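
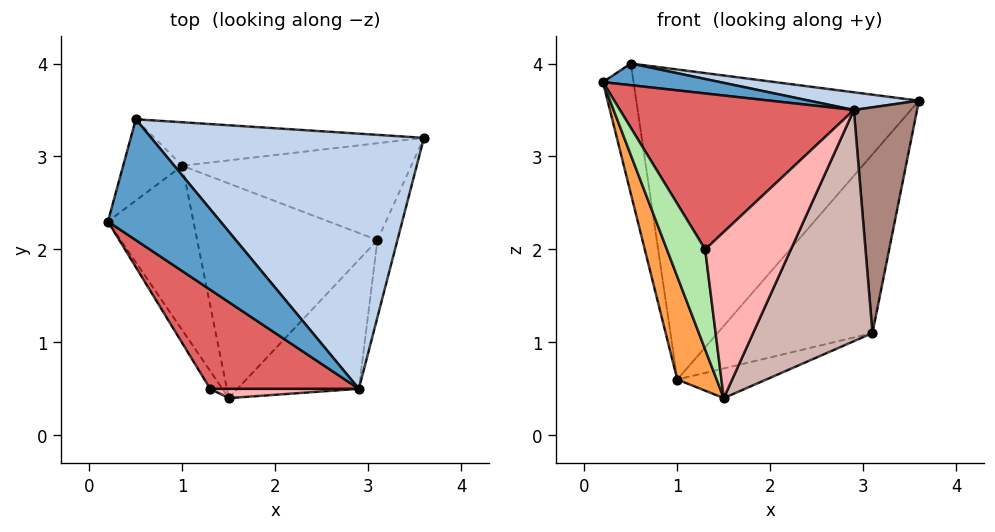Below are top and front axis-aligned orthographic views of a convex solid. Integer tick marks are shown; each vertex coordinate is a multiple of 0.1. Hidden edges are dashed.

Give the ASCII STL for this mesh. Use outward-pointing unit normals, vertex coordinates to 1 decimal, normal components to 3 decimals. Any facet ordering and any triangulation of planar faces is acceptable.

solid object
 facet normal -0.008 -0.177 0.984
  outer loop
   vertex 2.9 0.5 3.5
   vertex 0.5 3.4 4.0
   vertex 0.2 2.3 3.8
  endloop
 endfacet
 facet normal 0.123 -0.069 0.990
  outer loop
   vertex 2.9 0.5 3.5
   vertex 3.6 3.2 3.6
   vertex 0.5 3.4 4.0
  endloop
 endfacet
 facet normal -0.948 -0.168 -0.269
  outer loop
   vertex 1.0 2.9 0.6
   vertex 1.5 0.4 0.4
   vertex 0.2 2.3 3.8
  endloop
 endfacet
 facet normal -0.940 0.289 -0.181
  outer loop
   vertex 1.0 2.9 0.6
   vertex 0.2 2.3 3.8
   vertex 0.5 3.4 4.0
  endloop
 endfacet
 facet normal 0.046 0.989 -0.139
  outer loop
   vertex 1.0 2.9 0.6
   vertex 0.5 3.4 4.0
   vertex 3.6 3.2 3.6
  endloop
 endfacet
 facet normal -0.885 -0.459 -0.082
  outer loop
   vertex 1.3 0.5 2.0
   vertex 0.2 2.3 3.8
   vertex 1.5 0.4 0.4
  endloop
 endfacet
 facet normal -0.449 -0.754 0.479
  outer loop
   vertex 1.3 0.5 2.0
   vertex 2.9 0.5 3.5
   vertex 0.2 2.3 3.8
  endloop
 endfacet
 facet normal -0.052 -0.997 0.056
  outer loop
   vertex 1.3 0.5 2.0
   vertex 1.5 0.4 0.4
   vertex 2.9 0.5 3.5
  endloop
 endfacet
 facet normal 0.409 0.802 -0.435
  outer loop
   vertex 3.1 2.1 1.1
   vertex 1.0 2.9 0.6
   vertex 3.6 3.2 3.6
  endloop
 endfacet
 facet normal 0.277 0.132 -0.952
  outer loop
   vertex 3.1 2.1 1.1
   vertex 1.5 0.4 0.4
   vertex 1.0 2.9 0.6
  endloop
 endfacet
 facet normal 0.965 -0.247 -0.084
  outer loop
   vertex 3.1 2.1 1.1
   vertex 3.6 3.2 3.6
   vertex 2.9 0.5 3.5
  endloop
 endfacet
 facet normal 0.752 -0.576 -0.321
  outer loop
   vertex 3.1 2.1 1.1
   vertex 2.9 0.5 3.5
   vertex 1.5 0.4 0.4
  endloop
 endfacet
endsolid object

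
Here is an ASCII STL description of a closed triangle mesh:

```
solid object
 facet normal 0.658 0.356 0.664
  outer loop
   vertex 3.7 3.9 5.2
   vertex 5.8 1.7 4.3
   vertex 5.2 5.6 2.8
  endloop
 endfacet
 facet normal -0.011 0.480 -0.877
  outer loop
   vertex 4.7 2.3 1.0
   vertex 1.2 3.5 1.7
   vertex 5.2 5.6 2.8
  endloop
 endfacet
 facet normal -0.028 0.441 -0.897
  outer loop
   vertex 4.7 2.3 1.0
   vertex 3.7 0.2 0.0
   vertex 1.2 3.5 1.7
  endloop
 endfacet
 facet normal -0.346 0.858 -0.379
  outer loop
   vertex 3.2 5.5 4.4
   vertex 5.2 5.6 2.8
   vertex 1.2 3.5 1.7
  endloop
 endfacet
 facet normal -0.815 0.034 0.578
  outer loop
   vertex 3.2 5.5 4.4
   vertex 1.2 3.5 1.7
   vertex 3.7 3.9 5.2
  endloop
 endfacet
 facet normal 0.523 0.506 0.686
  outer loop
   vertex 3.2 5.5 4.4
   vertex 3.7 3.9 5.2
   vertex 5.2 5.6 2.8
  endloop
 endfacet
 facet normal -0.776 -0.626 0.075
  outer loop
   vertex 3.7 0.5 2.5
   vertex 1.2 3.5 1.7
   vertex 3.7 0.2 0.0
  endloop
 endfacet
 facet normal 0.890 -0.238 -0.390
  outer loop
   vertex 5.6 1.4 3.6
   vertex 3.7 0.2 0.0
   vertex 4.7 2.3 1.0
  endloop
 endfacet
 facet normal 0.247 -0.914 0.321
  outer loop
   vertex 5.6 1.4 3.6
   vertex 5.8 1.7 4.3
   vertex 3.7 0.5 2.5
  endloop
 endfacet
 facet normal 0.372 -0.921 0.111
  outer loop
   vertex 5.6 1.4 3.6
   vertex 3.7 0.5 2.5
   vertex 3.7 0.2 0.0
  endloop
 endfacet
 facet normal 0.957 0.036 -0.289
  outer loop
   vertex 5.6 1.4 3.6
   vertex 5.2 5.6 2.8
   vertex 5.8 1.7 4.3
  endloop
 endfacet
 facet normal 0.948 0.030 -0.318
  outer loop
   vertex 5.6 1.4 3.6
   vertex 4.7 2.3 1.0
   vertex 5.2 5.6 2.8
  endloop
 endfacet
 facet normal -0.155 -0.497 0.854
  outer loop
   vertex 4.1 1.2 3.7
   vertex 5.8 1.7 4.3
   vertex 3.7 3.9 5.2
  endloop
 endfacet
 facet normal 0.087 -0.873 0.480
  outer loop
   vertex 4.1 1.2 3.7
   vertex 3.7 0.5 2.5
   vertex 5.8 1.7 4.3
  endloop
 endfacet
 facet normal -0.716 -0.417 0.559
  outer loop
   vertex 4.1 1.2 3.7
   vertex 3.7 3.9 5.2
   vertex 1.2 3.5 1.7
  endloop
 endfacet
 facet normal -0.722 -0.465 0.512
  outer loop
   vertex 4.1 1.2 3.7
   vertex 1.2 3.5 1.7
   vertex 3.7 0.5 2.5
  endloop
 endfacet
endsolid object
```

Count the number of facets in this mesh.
16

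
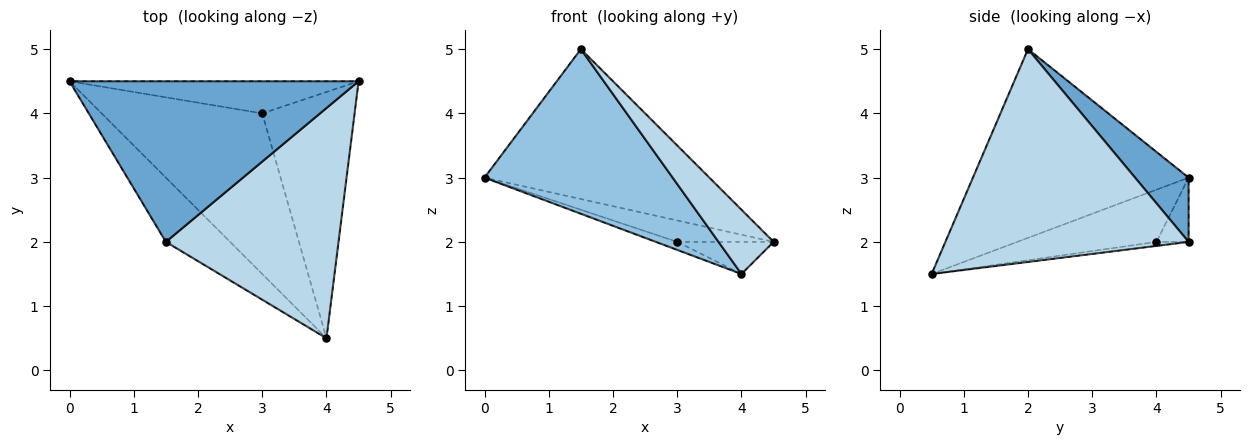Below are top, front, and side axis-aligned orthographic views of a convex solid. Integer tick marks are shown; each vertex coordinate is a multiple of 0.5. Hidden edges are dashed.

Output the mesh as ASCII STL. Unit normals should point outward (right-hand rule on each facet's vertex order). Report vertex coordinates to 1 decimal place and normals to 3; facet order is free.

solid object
 facet normal 0.160 0.673 0.722
  outer loop
   vertex 1.5 2.0 5.0
   vertex 4.5 4.5 2.0
   vertex 0.0 4.5 3.0
  endloop
 endfacet
 facet normal -0.730 -0.637 -0.248
  outer loop
   vertex 1.5 2.0 5.0
   vertex 0.0 4.5 3.0
   vertex 4.0 0.5 1.5
  endloop
 endfacet
 facet normal 0.765 -0.173 0.621
  outer loop
   vertex 1.5 2.0 5.0
   vertex 4.0 0.5 1.5
   vertex 4.5 4.5 2.0
  endloop
 endfacet
 facet normal -0.182 0.545 -0.818
  outer loop
   vertex 3.0 4.0 2.0
   vertex 0.0 4.5 3.0
   vertex 4.5 4.5 2.0
  endloop
 endfacet
 facet normal -0.309 0.047 -0.950
  outer loop
   vertex 3.0 4.0 2.0
   vertex 4.0 0.5 1.5
   vertex 0.0 4.5 3.0
  endloop
 endfacet
 facet normal -0.043 0.129 -0.991
  outer loop
   vertex 3.0 4.0 2.0
   vertex 4.5 4.5 2.0
   vertex 4.0 0.5 1.5
  endloop
 endfacet
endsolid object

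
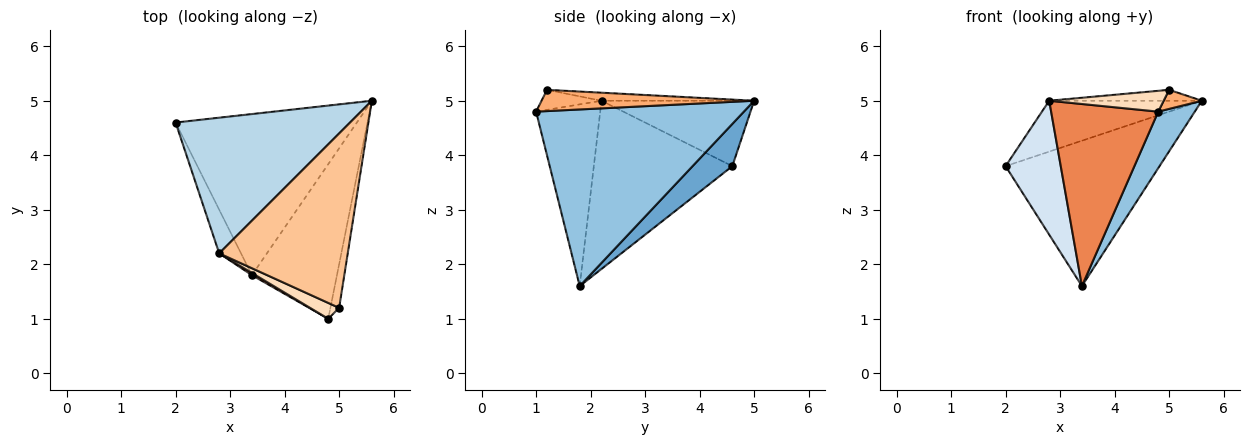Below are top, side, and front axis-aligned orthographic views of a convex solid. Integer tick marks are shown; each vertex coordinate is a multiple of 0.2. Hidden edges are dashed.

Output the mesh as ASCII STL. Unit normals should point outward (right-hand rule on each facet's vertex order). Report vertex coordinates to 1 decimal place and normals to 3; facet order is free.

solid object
 facet normal 0.171 0.660 -0.732
  outer loop
   vertex 3.4 1.8 1.6
   vertex 2.0 4.6 3.8
   vertex 5.6 5.0 5.0
  endloop
 endfacet
 facet normal 0.890 -0.157 -0.428
  outer loop
   vertex 3.4 1.8 1.6
   vertex 5.6 5.0 5.0
   vertex 4.8 1.0 4.8
  endloop
 endfacet
 facet normal -0.331 0.331 0.883
  outer loop
   vertex 2.8 2.2 5.0
   vertex 5.6 5.0 5.0
   vertex 2.0 4.6 3.8
  endloop
 endfacet
 facet normal -0.922 -0.367 -0.120
  outer loop
   vertex 2.8 2.2 5.0
   vertex 2.0 4.6 3.8
   vertex 3.4 1.8 1.6
  endloop
 endfacet
 facet normal -0.514 -0.858 0.010
  outer loop
   vertex 2.8 2.2 5.0
   vertex 3.4 1.8 1.6
   vertex 4.8 1.0 4.8
  endloop
 endfacet
 facet normal 0.913 -0.164 -0.374
  outer loop
   vertex 5.0 1.2 5.2
   vertex 4.8 1.0 4.8
   vertex 5.6 5.0 5.0
  endloop
 endfacet
 facet normal -0.062 0.062 0.996
  outer loop
   vertex 5.0 1.2 5.2
   vertex 5.6 5.0 5.0
   vertex 2.8 2.2 5.0
  endloop
 endfacet
 facet normal -0.385 -0.734 0.559
  outer loop
   vertex 5.0 1.2 5.2
   vertex 2.8 2.2 5.0
   vertex 4.8 1.0 4.8
  endloop
 endfacet
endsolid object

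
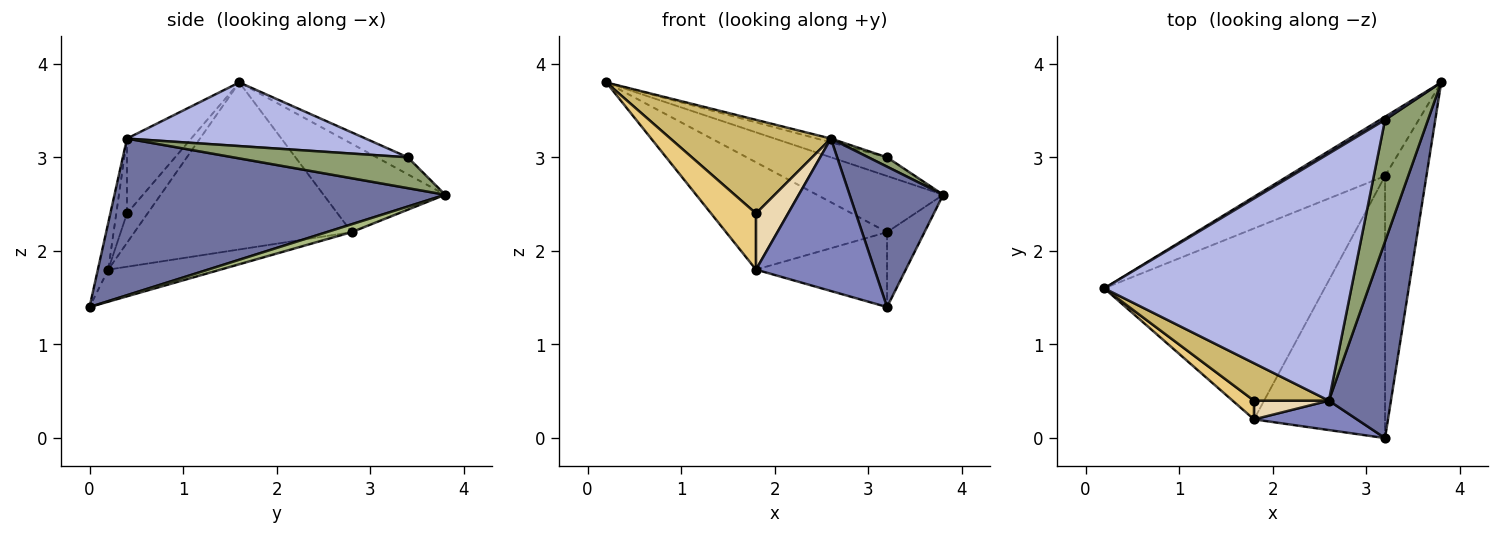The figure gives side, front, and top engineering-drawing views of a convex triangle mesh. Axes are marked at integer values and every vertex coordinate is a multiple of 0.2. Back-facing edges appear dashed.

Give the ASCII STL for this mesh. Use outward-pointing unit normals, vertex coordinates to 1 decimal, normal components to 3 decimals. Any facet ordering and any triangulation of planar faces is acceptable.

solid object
 facet normal 0.899 -0.254 0.356
  outer loop
   vertex 2.6 0.4 3.2
   vertex 3.2 0.0 1.4
   vertex 3.8 3.8 2.6
  endloop
 endfacet
 facet normal -0.086 -0.978 0.189
  outer loop
   vertex 1.8 0.2 1.8
   vertex 3.2 0.0 1.4
   vertex 2.6 0.4 3.2
  endloop
 endfacet
 facet normal -0.481 0.865 0.144
  outer loop
   vertex 3.2 3.4 3.0
   vertex 3.8 3.8 2.6
   vertex 0.2 1.6 3.8
  endloop
 endfacet
 facet normal 0.249 0.015 0.968
  outer loop
   vertex 3.2 3.4 3.0
   vertex 0.2 1.6 3.8
   vertex 2.6 0.4 3.2
  endloop
 endfacet
 facet normal 0.582 -0.062 0.811
  outer loop
   vertex 3.2 3.4 3.0
   vertex 2.6 0.4 3.2
   vertex 3.8 3.8 2.6
  endloop
 endfacet
 facet normal 0.180 0.270 -0.946
  outer loop
   vertex 3.2 2.8 2.2
   vertex 3.8 3.8 2.6
   vertex 3.2 0.0 1.4
  endloop
 endfacet
 facet normal -0.229 0.267 -0.936
  outer loop
   vertex 3.2 2.8 2.2
   vertex 3.2 0.0 1.4
   vertex 1.8 0.2 1.8
  endloop
 endfacet
 facet normal -0.552 0.573 -0.605
  outer loop
   vertex 3.2 2.8 2.2
   vertex 0.2 1.6 3.8
   vertex 3.8 3.8 2.6
  endloop
 endfacet
 facet normal -0.551 0.409 -0.727
  outer loop
   vertex 3.2 2.8 2.2
   vertex 1.8 0.2 1.8
   vertex 0.2 1.6 3.8
  endloop
 endfacet
 facet normal -0.348 -0.870 0.348
  outer loop
   vertex 1.8 0.4 2.4
   vertex 2.6 0.4 3.2
   vertex 0.2 1.6 3.8
  endloop
 endfacet
 facet normal -0.399 -0.870 0.290
  outer loop
   vertex 1.8 0.4 2.4
   vertex 0.2 1.6 3.8
   vertex 1.8 0.2 1.8
  endloop
 endfacet
 facet normal -0.302 -0.905 0.302
  outer loop
   vertex 1.8 0.4 2.4
   vertex 1.8 0.2 1.8
   vertex 2.6 0.4 3.2
  endloop
 endfacet
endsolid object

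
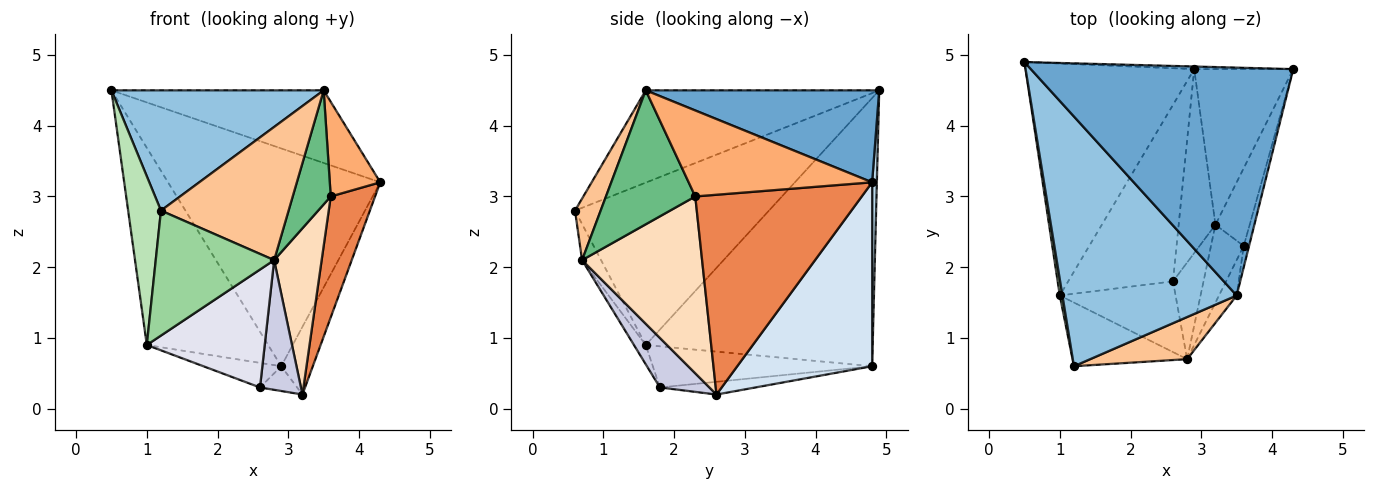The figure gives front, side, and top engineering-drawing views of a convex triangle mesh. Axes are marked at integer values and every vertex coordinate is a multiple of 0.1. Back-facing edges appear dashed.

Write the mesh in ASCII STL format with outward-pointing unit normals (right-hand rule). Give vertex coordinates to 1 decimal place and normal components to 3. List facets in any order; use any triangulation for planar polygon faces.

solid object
 facet normal 0.317 0.288 0.904
  outer loop
   vertex 3.5 1.6 4.5
   vertex 4.3 4.8 3.2
   vertex 0.5 4.9 4.5
  endloop
 endfacet
 facet normal -0.431 -0.392 0.813
  outer loop
   vertex 3.5 1.6 4.5
   vertex 0.5 4.9 4.5
   vertex 1.2 0.6 2.8
  endloop
 endfacet
 facet normal 0.022 1.000 -0.012
  outer loop
   vertex 2.9 4.8 0.6
   vertex 0.5 4.9 4.5
   vertex 4.3 4.8 3.2
  endloop
 endfacet
 facet normal 0.862 0.202 -0.464
  outer loop
   vertex 2.9 4.8 0.6
   vertex 4.3 4.8 3.2
   vertex 3.2 2.6 0.2
  endloop
 endfacet
 facet normal 0.953 -0.254 -0.163
  outer loop
   vertex 3.6 2.3 3.0
   vertex 3.2 2.6 0.2
   vertex 4.3 4.8 3.2
  endloop
 endfacet
 facet normal 0.962 -0.265 -0.059
  outer loop
   vertex 3.6 2.3 3.0
   vertex 4.3 4.8 3.2
   vertex 3.5 1.6 4.5
  endloop
 endfacet
 facet normal 0.188 -0.936 0.296
  outer loop
   vertex 2.8 0.7 2.1
   vertex 3.5 1.6 4.5
   vertex 1.2 0.6 2.8
  endloop
 endfacet
 facet normal 0.916 -0.363 -0.170
  outer loop
   vertex 2.8 0.7 2.1
   vertex 3.2 2.6 0.2
   vertex 3.6 2.3 3.0
  endloop
 endfacet
 facet normal 0.913 -0.389 -0.121
  outer loop
   vertex 2.8 0.7 2.1
   vertex 3.6 2.3 3.0
   vertex 3.5 1.6 4.5
  endloop
 endfacet
 facet normal -0.141 -0.882 -0.449
  outer loop
   vertex 1.0 1.6 0.9
   vertex 2.8 0.7 2.1
   vertex 1.2 0.6 2.8
  endloop
 endfacet
 facet normal -0.986 -0.167 0.016
  outer loop
   vertex 1.0 1.6 0.9
   vertex 1.2 0.6 2.8
   vertex 0.5 4.9 4.5
  endloop
 endfacet
 facet normal -0.771 0.412 -0.485
  outer loop
   vertex 1.0 1.6 0.9
   vertex 0.5 4.9 4.5
   vertex 2.9 4.8 0.6
  endloop
 endfacet
 facet normal -0.324 0.126 -0.937
  outer loop
   vertex 2.6 1.8 0.3
   vertex 2.9 4.8 0.6
   vertex 3.2 2.6 0.2
  endloop
 endfacet
 facet normal -0.362 0.129 -0.923
  outer loop
   vertex 2.6 1.8 0.3
   vertex 1.0 1.6 0.9
   vertex 2.9 4.8 0.6
  endloop
 endfacet
 facet normal 0.696 -0.576 -0.429
  outer loop
   vertex 2.6 1.8 0.3
   vertex 3.2 2.6 0.2
   vertex 2.8 0.7 2.1
  endloop
 endfacet
 facet normal -0.085 -0.854 -0.513
  outer loop
   vertex 2.6 1.8 0.3
   vertex 2.8 0.7 2.1
   vertex 1.0 1.6 0.9
  endloop
 endfacet
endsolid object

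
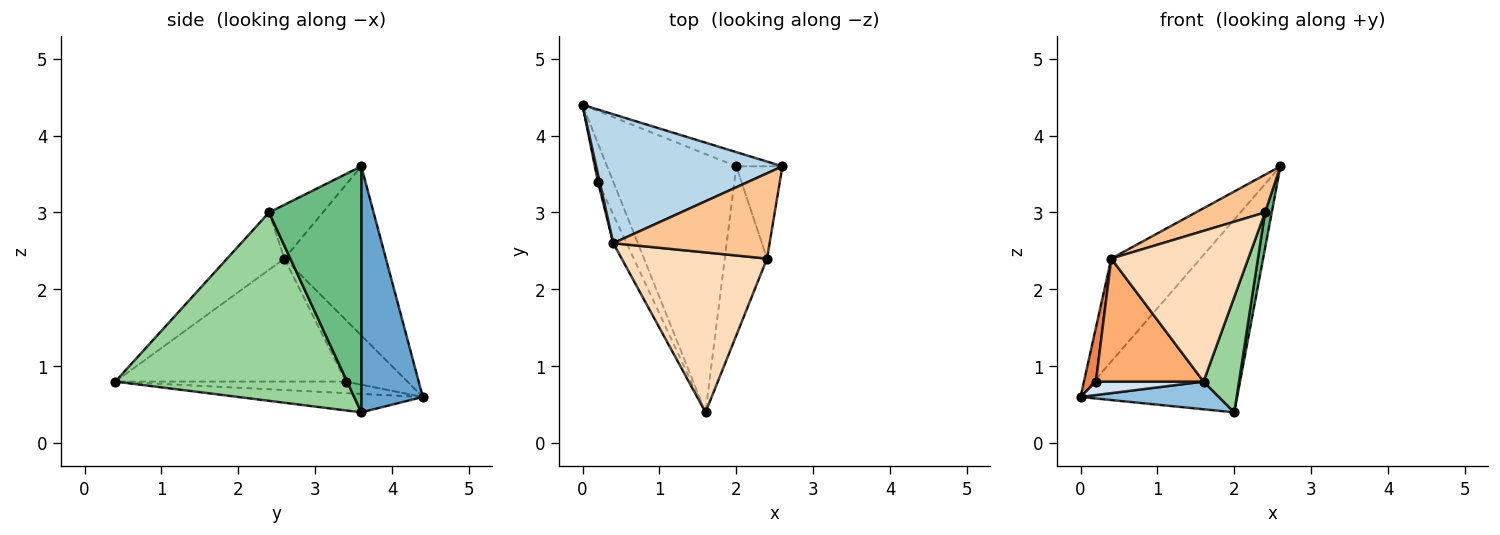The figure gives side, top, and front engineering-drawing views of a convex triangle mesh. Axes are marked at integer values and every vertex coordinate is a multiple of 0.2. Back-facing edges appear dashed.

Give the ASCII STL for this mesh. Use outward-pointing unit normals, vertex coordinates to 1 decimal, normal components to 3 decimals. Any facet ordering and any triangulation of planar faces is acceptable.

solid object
 facet normal 0.365 0.929 -0.068
  outer loop
   vertex 2.0 3.6 0.4
   vertex 0.0 4.4 0.6
   vertex 2.6 3.6 3.6
  endloop
 endfacet
 facet normal -0.141 -0.105 -0.984
  outer loop
   vertex 2.0 3.6 0.4
   vertex 1.6 0.4 0.8
   vertex 0.0 4.4 0.6
  endloop
 endfacet
 facet normal -0.579 0.509 0.637
  outer loop
   vertex 0.4 2.6 2.4
   vertex 2.6 3.6 3.6
   vertex 0.0 4.4 0.6
  endloop
 endfacet
 facet normal -0.578 -0.270 -0.770
  outer loop
   vertex 0.2 3.4 0.8
   vertex 0.0 4.4 0.6
   vertex 1.6 0.4 0.8
  endloop
 endfacet
 facet normal -0.981 -0.191 0.027
  outer loop
   vertex 0.2 3.4 0.8
   vertex 0.4 2.6 2.4
   vertex 0.0 4.4 0.6
  endloop
 endfacet
 facet normal -0.902 -0.421 -0.098
  outer loop
   vertex 0.2 3.4 0.8
   vertex 1.6 0.4 0.8
   vertex 0.4 2.6 2.4
  endloop
 endfacet
 facet normal -0.300 -0.386 0.872
  outer loop
   vertex 2.4 2.4 3.0
   vertex 2.6 3.6 3.6
   vertex 0.4 2.6 2.4
  endloop
 endfacet
 facet normal -0.276 -0.659 0.700
  outer loop
   vertex 2.4 2.4 3.0
   vertex 0.4 2.6 2.4
   vertex 1.6 0.4 0.8
  endloop
 endfacet
 facet normal 0.980 -0.071 -0.184
  outer loop
   vertex 2.4 2.4 3.0
   vertex 2.0 3.6 0.4
   vertex 2.6 3.6 3.6
  endloop
 endfacet
 facet normal 0.965 -0.148 -0.217
  outer loop
   vertex 2.4 2.4 3.0
   vertex 1.6 0.4 0.8
   vertex 2.0 3.6 0.4
  endloop
 endfacet
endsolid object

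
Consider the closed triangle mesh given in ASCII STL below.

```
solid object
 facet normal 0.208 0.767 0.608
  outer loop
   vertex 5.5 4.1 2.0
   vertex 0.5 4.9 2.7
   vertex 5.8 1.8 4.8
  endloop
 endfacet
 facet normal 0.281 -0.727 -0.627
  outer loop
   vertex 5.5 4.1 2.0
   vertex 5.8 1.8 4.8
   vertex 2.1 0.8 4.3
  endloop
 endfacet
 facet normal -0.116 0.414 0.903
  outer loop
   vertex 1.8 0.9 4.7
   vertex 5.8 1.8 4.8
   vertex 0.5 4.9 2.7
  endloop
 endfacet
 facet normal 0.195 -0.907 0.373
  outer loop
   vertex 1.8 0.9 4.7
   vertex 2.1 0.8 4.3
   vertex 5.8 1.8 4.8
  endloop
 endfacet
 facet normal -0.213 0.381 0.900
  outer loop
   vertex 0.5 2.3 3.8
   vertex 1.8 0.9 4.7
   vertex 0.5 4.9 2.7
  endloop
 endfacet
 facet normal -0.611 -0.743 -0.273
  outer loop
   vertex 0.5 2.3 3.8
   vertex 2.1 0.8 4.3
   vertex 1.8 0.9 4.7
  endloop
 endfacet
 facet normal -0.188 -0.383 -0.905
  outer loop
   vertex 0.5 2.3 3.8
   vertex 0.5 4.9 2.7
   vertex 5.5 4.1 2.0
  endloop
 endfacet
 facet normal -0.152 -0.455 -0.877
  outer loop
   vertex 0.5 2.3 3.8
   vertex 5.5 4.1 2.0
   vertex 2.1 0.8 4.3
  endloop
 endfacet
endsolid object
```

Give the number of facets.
8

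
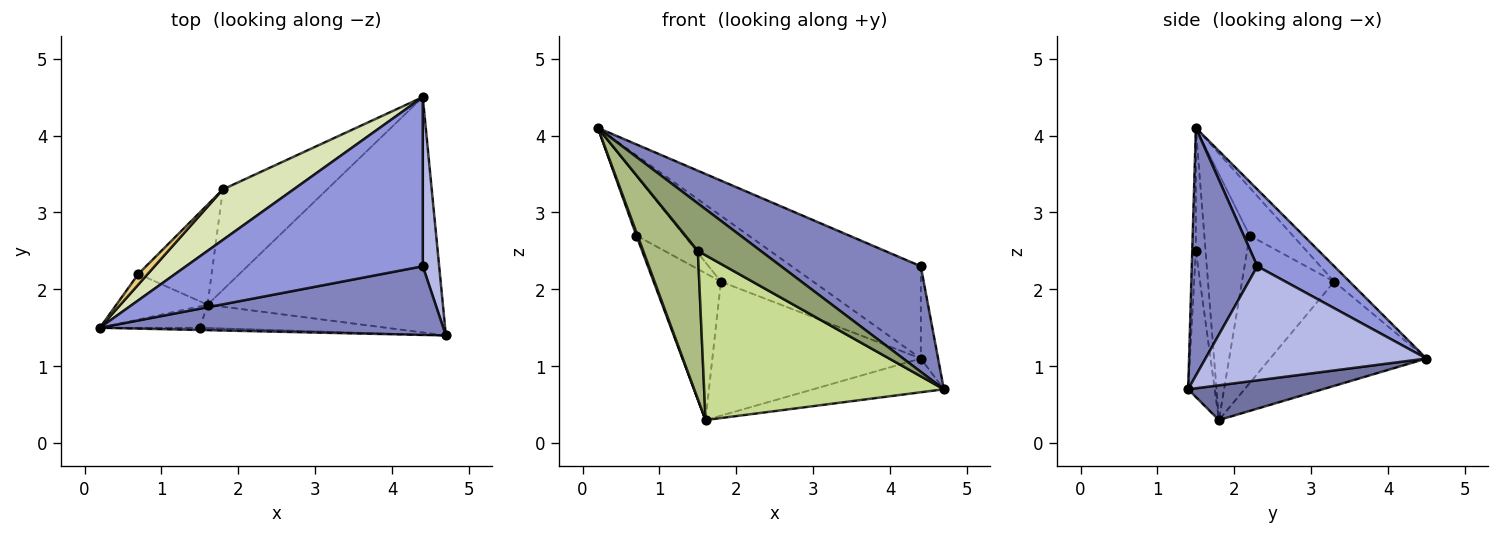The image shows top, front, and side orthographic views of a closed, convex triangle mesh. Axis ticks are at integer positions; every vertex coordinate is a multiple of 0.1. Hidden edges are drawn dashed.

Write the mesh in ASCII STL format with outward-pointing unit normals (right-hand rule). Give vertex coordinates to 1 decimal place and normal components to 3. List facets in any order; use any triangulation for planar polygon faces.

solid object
 facet normal 0.144 0.140 -0.979
  outer loop
   vertex 1.6 1.8 0.3
   vertex 4.4 4.5 1.1
   vertex 4.7 1.4 0.7
  endloop
 endfacet
 facet normal 0.366 -0.780 0.507
  outer loop
   vertex 4.4 2.3 2.3
   vertex 0.2 1.5 4.1
   vertex 4.7 1.4 0.7
  endloop
 endfacet
 facet normal 0.274 0.461 0.844
  outer loop
   vertex 4.4 2.3 2.3
   vertex 4.4 4.5 1.1
   vertex 0.2 1.5 4.1
  endloop
 endfacet
 facet normal 0.987 0.077 0.142
  outer loop
   vertex 4.4 2.3 2.3
   vertex 4.7 1.4 0.7
   vertex 4.4 4.5 1.1
  endloop
 endfacet
 facet normal -0.057 -0.997 -0.047
  outer loop
   vertex 1.5 1.5 2.5
   vertex 4.7 1.4 0.7
   vertex 0.2 1.5 4.1
  endloop
 endfacet
 facet normal -0.173 -0.975 -0.141
  outer loop
   vertex 1.5 1.5 2.5
   vertex 0.2 1.5 4.1
   vertex 1.6 1.8 0.3
  endloop
 endfacet
 facet normal -0.109 -0.984 -0.139
  outer loop
   vertex 1.5 1.5 2.5
   vertex 1.6 1.8 0.3
   vertex 4.7 1.4 0.7
  endloop
 endfacet
 facet normal -0.131 0.787 0.603
  outer loop
   vertex 1.8 3.3 2.1
   vertex 0.2 1.5 4.1
   vertex 4.4 4.5 1.1
  endloop
 endfacet
 facet normal -0.514 0.686 -0.514
  outer loop
   vertex 1.8 3.3 2.1
   vertex 4.4 4.5 1.1
   vertex 1.6 1.8 0.3
  endloop
 endfacet
 facet normal -0.937 -0.025 -0.347
  outer loop
   vertex 0.7 2.2 2.7
   vertex 1.6 1.8 0.3
   vertex 0.2 1.5 4.1
  endloop
 endfacet
 facet normal -0.665 0.736 0.131
  outer loop
   vertex 0.7 2.2 2.7
   vertex 0.2 1.5 4.1
   vertex 1.8 3.3 2.1
  endloop
 endfacet
 facet normal -0.750 0.547 -0.372
  outer loop
   vertex 0.7 2.2 2.7
   vertex 1.8 3.3 2.1
   vertex 1.6 1.8 0.3
  endloop
 endfacet
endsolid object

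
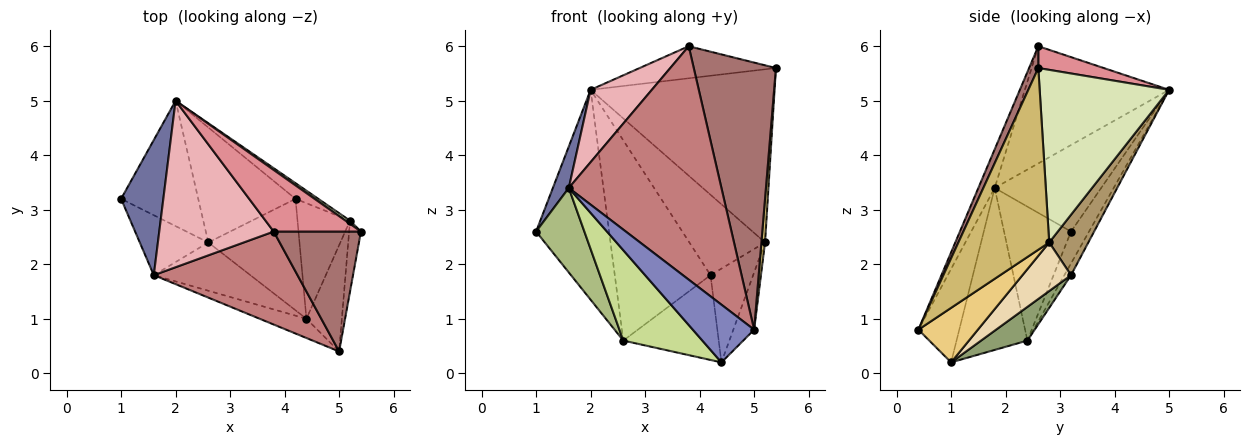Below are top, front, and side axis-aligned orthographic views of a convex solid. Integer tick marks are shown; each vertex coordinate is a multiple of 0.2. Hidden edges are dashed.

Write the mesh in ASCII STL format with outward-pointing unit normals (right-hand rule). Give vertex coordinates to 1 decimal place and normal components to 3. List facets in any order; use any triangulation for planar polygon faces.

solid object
 facet normal -0.891 -0.133 0.435
  outer loop
   vertex 1.6 1.8 3.4
   vertex 2.0 5.0 5.2
   vertex 1.0 3.2 2.6
  endloop
 endfacet
 facet normal -0.535 -0.802 -0.267
  outer loop
   vertex 4.4 1.0 0.2
   vertex 5.0 0.4 0.8
   vertex 1.6 1.8 3.4
  endloop
 endfacet
 facet normal -0.207 0.840 -0.502
  outer loop
   vertex 2.6 2.4 0.6
   vertex 1.0 3.2 2.6
   vertex 2.0 5.0 5.2
  endloop
 endfacet
 facet normal -0.060 0.866 -0.497
  outer loop
   vertex 2.6 2.4 0.6
   vertex 2.0 5.0 5.2
   vertex 4.2 3.2 1.8
  endloop
 endfacet
 facet normal 0.282 0.581 -0.763
  outer loop
   vertex 2.6 2.4 0.6
   vertex 4.2 3.2 1.8
   vertex 4.4 1.0 0.2
  endloop
 endfacet
 facet normal -0.749 -0.540 -0.383
  outer loop
   vertex 2.6 2.4 0.6
   vertex 1.6 1.8 3.4
   vertex 1.0 3.2 2.6
  endloop
 endfacet
 facet normal -0.620 -0.692 -0.370
  outer loop
   vertex 2.6 2.4 0.6
   vertex 4.4 1.0 0.2
   vertex 1.6 1.8 3.4
  endloop
 endfacet
 facet normal 0.575 0.818 0.015
  outer loop
   vertex 5.2 2.8 2.4
   vertex 2.0 5.0 5.2
   vertex 5.4 2.6 5.6
  endloop
 endfacet
 facet normal 0.452 0.875 -0.171
  outer loop
   vertex 5.2 2.8 2.4
   vertex 4.2 3.2 1.8
   vertex 2.0 5.0 5.2
  endloop
 endfacet
 facet normal 0.997 -0.040 -0.065
  outer loop
   vertex 5.2 2.8 2.4
   vertex 5.4 2.6 5.6
   vertex 5.0 0.4 0.8
  endloop
 endfacet
 facet normal 0.805 0.282 -0.523
  outer loop
   vertex 5.2 2.8 2.4
   vertex 5.0 0.4 0.8
   vertex 4.4 1.0 0.2
  endloop
 endfacet
 facet normal 0.583 0.512 -0.631
  outer loop
   vertex 5.2 2.8 2.4
   vertex 4.4 1.0 0.2
   vertex 4.2 3.2 1.8
  endloop
 endfacet
 facet normal 0.102 -0.908 0.407
  outer loop
   vertex 3.8 2.6 6.0
   vertex 5.0 0.4 0.8
   vertex 5.4 2.6 5.6
  endloop
 endfacet
 facet normal -0.099 -0.924 0.368
  outer loop
   vertex 3.8 2.6 6.0
   vertex 1.6 1.8 3.4
   vertex 5.0 0.4 0.8
  endloop
 endfacet
 facet normal 0.216 0.451 0.866
  outer loop
   vertex 3.8 2.6 6.0
   vertex 5.4 2.6 5.6
   vertex 2.0 5.0 5.2
  endloop
 endfacet
 facet normal -0.685 -0.291 0.669
  outer loop
   vertex 3.8 2.6 6.0
   vertex 2.0 5.0 5.2
   vertex 1.6 1.8 3.4
  endloop
 endfacet
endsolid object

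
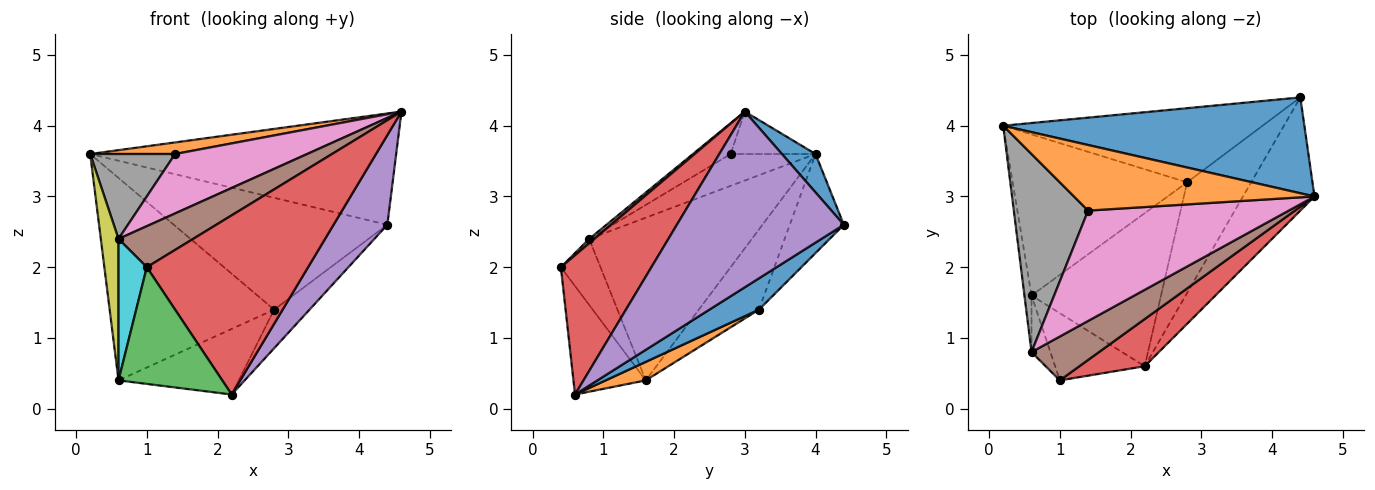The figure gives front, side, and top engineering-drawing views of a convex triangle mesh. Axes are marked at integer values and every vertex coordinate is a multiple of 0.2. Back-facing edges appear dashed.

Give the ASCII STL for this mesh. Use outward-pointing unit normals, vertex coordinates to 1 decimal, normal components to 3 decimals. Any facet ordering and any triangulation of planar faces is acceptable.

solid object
 facet normal 0.083 0.755 0.650
  outer loop
   vertex 4.4 4.4 2.6
   vertex 0.2 4.0 3.6
   vertex 4.6 3.0 4.2
  endloop
 endfacet
 facet normal -0.171 -0.171 0.970
  outer loop
   vertex 1.4 2.8 3.6
   vertex 4.6 3.0 4.2
   vertex 0.2 4.0 3.6
  endloop
 endfacet
 facet normal -0.517 -0.742 -0.427
  outer loop
   vertex 2.2 0.6 0.2
   vertex 1.0 0.4 2.0
   vertex 0.6 1.6 0.4
  endloop
 endfacet
 facet normal 0.477 -0.850 0.224
  outer loop
   vertex 2.2 0.6 0.2
   vertex 4.6 3.0 4.2
   vertex 1.0 0.4 2.0
  endloop
 endfacet
 facet normal 0.888 -0.286 -0.361
  outer loop
   vertex 2.2 0.6 0.2
   vertex 4.4 4.4 2.6
   vertex 4.6 3.0 4.2
  endloop
 endfacet
 facet normal 0.047 -0.682 0.729
  outer loop
   vertex 0.6 0.8 2.4
   vertex 1.0 0.4 2.0
   vertex 4.6 3.0 4.2
  endloop
 endfacet
 facet normal -0.134 -0.470 0.873
  outer loop
   vertex 0.6 0.8 2.4
   vertex 4.6 3.0 4.2
   vertex 1.4 2.8 3.6
  endloop
 endfacet
 facet normal -0.367 -0.367 0.855
  outer loop
   vertex 0.6 0.8 2.4
   vertex 1.4 2.8 3.6
   vertex 0.2 4.0 3.6
  endloop
 endfacet
 facet normal -0.993 -0.108 -0.043
  outer loop
   vertex 0.6 0.8 2.4
   vertex 0.2 4.0 3.6
   vertex 0.6 1.6 0.4
  endloop
 endfacet
 facet normal -0.793 -0.566 -0.226
  outer loop
   vertex 0.6 0.8 2.4
   vertex 0.6 1.6 0.4
   vertex 1.0 0.4 2.0
  endloop
 endfacet
 facet normal 0.419 0.299 -0.857
  outer loop
   vertex 2.8 3.2 1.4
   vertex 4.4 4.4 2.6
   vertex 2.2 0.6 0.2
  endloop
 endfacet
 facet normal 0.130 0.391 -0.911
  outer loop
   vertex 2.8 3.2 1.4
   vertex 2.2 0.6 0.2
   vertex 0.6 1.6 0.4
  endloop
 endfacet
 facet normal -0.206 0.816 -0.540
  outer loop
   vertex 2.8 3.2 1.4
   vertex 0.2 4.0 3.6
   vertex 4.4 4.4 2.6
  endloop
 endfacet
 facet normal -0.275 0.752 -0.599
  outer loop
   vertex 2.8 3.2 1.4
   vertex 0.6 1.6 0.4
   vertex 0.2 4.0 3.6
  endloop
 endfacet
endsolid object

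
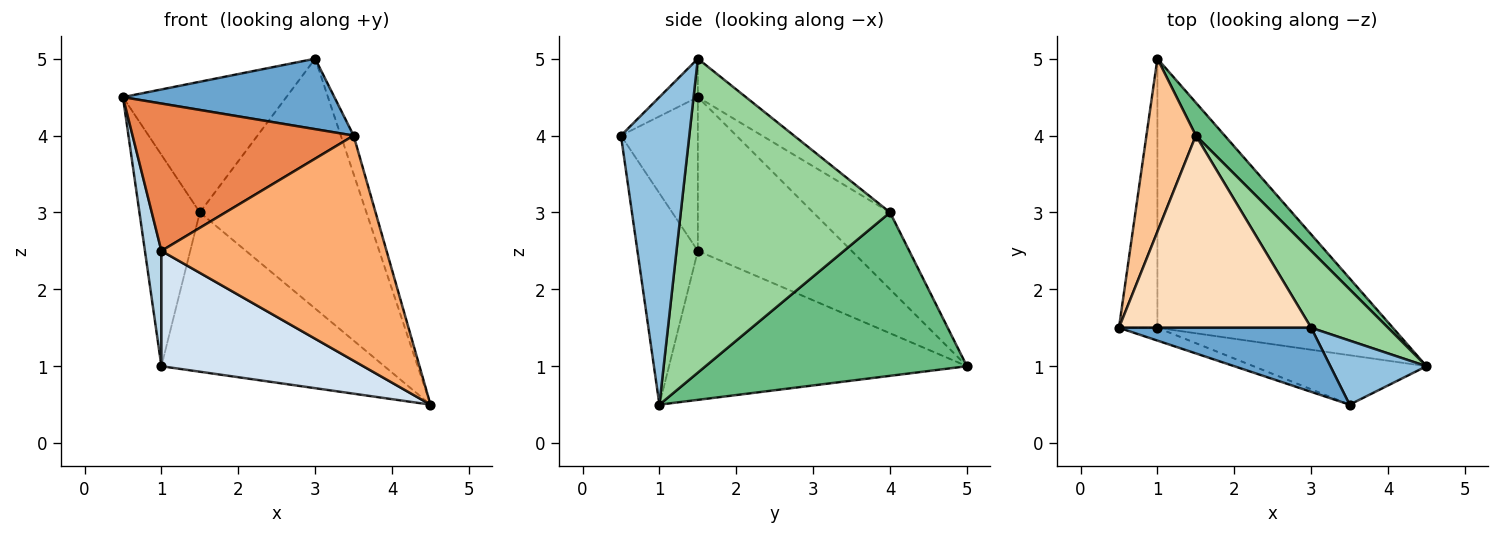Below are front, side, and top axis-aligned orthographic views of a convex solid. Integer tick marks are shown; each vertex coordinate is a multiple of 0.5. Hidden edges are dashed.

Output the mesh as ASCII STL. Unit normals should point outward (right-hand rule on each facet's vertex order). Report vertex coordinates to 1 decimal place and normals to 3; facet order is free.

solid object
 facet normal -0.133 -0.733 0.667
  outer loop
   vertex 3.5 0.5 4.0
   vertex 3.0 1.5 5.0
   vertex 0.5 1.5 4.5
  endloop
 endfacet
 facet normal 0.940 0.176 0.294
  outer loop
   vertex 3.5 0.5 4.0
   vertex 4.5 1.0 0.5
   vertex 3.0 1.5 5.0
  endloop
 endfacet
 facet normal -0.965 -0.103 -0.241
  outer loop
   vertex 1.0 1.5 2.5
   vertex 0.5 1.5 4.5
   vertex 1.0 5.0 1.0
  endloop
 endfacet
 facet normal -0.503 -0.341 -0.795
  outer loop
   vertex 1.0 1.5 2.5
   vertex 1.0 5.0 1.0
   vertex 4.5 1.0 0.5
  endloop
 endfacet
 facet normal -0.327 -0.941 -0.082
  outer loop
   vertex 1.0 1.5 2.5
   vertex 3.5 0.5 4.0
   vertex 0.5 1.5 4.5
  endloop
 endfacet
 facet normal -0.253 -0.945 -0.207
  outer loop
   vertex 1.0 1.5 2.5
   vertex 4.5 1.0 0.5
   vertex 3.5 0.5 4.0
  endloop
 endfacet
 facet normal -0.702 0.551 0.451
  outer loop
   vertex 1.5 4.0 3.0
   vertex 1.0 5.0 1.0
   vertex 0.5 1.5 4.5
  endloop
 endfacet
 facet normal -0.163 0.555 0.816
  outer loop
   vertex 1.5 4.0 3.0
   vertex 0.5 1.5 4.5
   vertex 3.0 1.5 5.0
  endloop
 endfacet
 facet normal 0.754 0.643 0.133
  outer loop
   vertex 1.5 4.0 3.0
   vertex 4.5 1.0 0.5
   vertex 1.0 5.0 1.0
  endloop
 endfacet
 facet normal 0.768 0.612 0.188
  outer loop
   vertex 1.5 4.0 3.0
   vertex 3.0 1.5 5.0
   vertex 4.5 1.0 0.5
  endloop
 endfacet
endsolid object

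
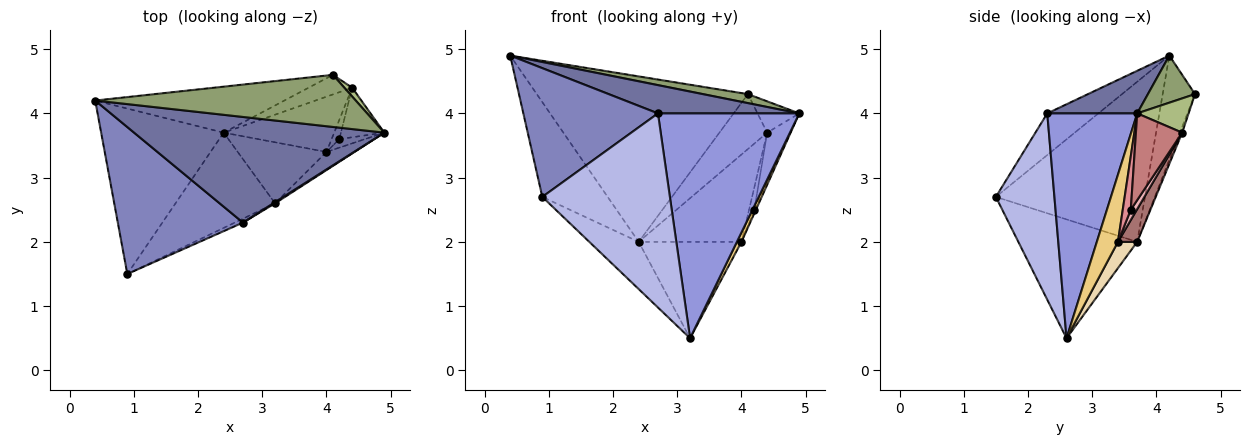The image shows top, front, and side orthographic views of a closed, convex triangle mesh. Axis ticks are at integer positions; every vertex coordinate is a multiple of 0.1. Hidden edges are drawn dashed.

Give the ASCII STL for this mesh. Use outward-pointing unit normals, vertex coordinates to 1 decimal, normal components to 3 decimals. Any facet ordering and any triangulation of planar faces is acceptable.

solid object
 facet normal 0.162 -0.255 0.953
  outer loop
   vertex 2.7 2.3 4.0
   vertex 4.9 3.7 4.0
   vertex 0.4 4.2 4.9
  endloop
 endfacet
 facet normal -0.243 -0.639 0.730
  outer loop
   vertex 2.7 2.3 4.0
   vertex 0.4 4.2 4.9
   vertex 0.9 1.5 2.7
  endloop
 endfacet
 facet normal 0.537 -0.844 0.004
  outer loop
   vertex 2.7 2.3 4.0
   vertex 3.2 2.6 0.5
   vertex 4.9 3.7 4.0
  endloop
 endfacet
 facet normal 0.417 -0.909 -0.018
  outer loop
   vertex 2.7 2.3 4.0
   vertex 0.9 1.5 2.7
   vertex 3.2 2.6 0.5
  endloop
 endfacet
 facet normal 0.175 -0.167 0.970
  outer loop
   vertex 4.1 4.6 4.3
   vertex 0.4 4.2 4.9
   vertex 4.9 3.7 4.0
  endloop
 endfacet
 facet normal 0.764 0.621 0.175
  outer loop
   vertex 4.1 4.6 4.3
   vertex 4.9 3.7 4.0
   vertex 4.4 4.4 3.7
  endloop
 endfacet
 facet normal -0.750 0.329 -0.574
  outer loop
   vertex 2.4 3.7 2.0
   vertex 0.9 1.5 2.7
   vertex 0.4 4.2 4.9
  endloop
 endfacet
 facet normal -0.730 0.303 -0.612
  outer loop
   vertex 2.4 3.7 2.0
   vertex 3.2 2.6 0.5
   vertex 0.9 1.5 2.7
  endloop
 endfacet
 facet normal -0.146 0.953 -0.265
  outer loop
   vertex 2.4 3.7 2.0
   vertex 0.4 4.2 4.9
   vertex 4.1 4.6 4.3
  endloop
 endfacet
 facet normal -0.044 0.941 -0.336
  outer loop
   vertex 2.4 3.7 2.0
   vertex 4.1 4.6 4.3
   vertex 4.4 4.4 3.7
  endloop
 endfacet
 facet normal 0.905 -0.197 -0.378
  outer loop
   vertex 4.0 3.4 2.0
   vertex 4.9 3.7 4.0
   vertex 3.2 2.6 0.5
  endloop
 endfacet
 facet normal 0.156 0.834 -0.528
  outer loop
   vertex 4.0 3.4 2.0
   vertex 3.2 2.6 0.5
   vertex 2.4 3.7 2.0
  endloop
 endfacet
 facet normal 0.157 0.835 -0.528
  outer loop
   vertex 4.0 3.4 2.0
   vertex 2.4 3.7 2.0
   vertex 4.4 4.4 3.7
  endloop
 endfacet
 facet normal 0.816 0.408 -0.408
  outer loop
   vertex 4.2 3.6 2.5
   vertex 4.4 4.4 3.7
   vertex 4.9 3.7 4.0
  endloop
 endfacet
 facet normal 0.887 0.177 -0.426
  outer loop
   vertex 4.2 3.6 2.5
   vertex 4.9 3.7 4.0
   vertex 4.0 3.4 2.0
  endloop
 endfacet
 facet normal 0.655 0.573 -0.492
  outer loop
   vertex 4.2 3.6 2.5
   vertex 4.0 3.4 2.0
   vertex 4.4 4.4 3.7
  endloop
 endfacet
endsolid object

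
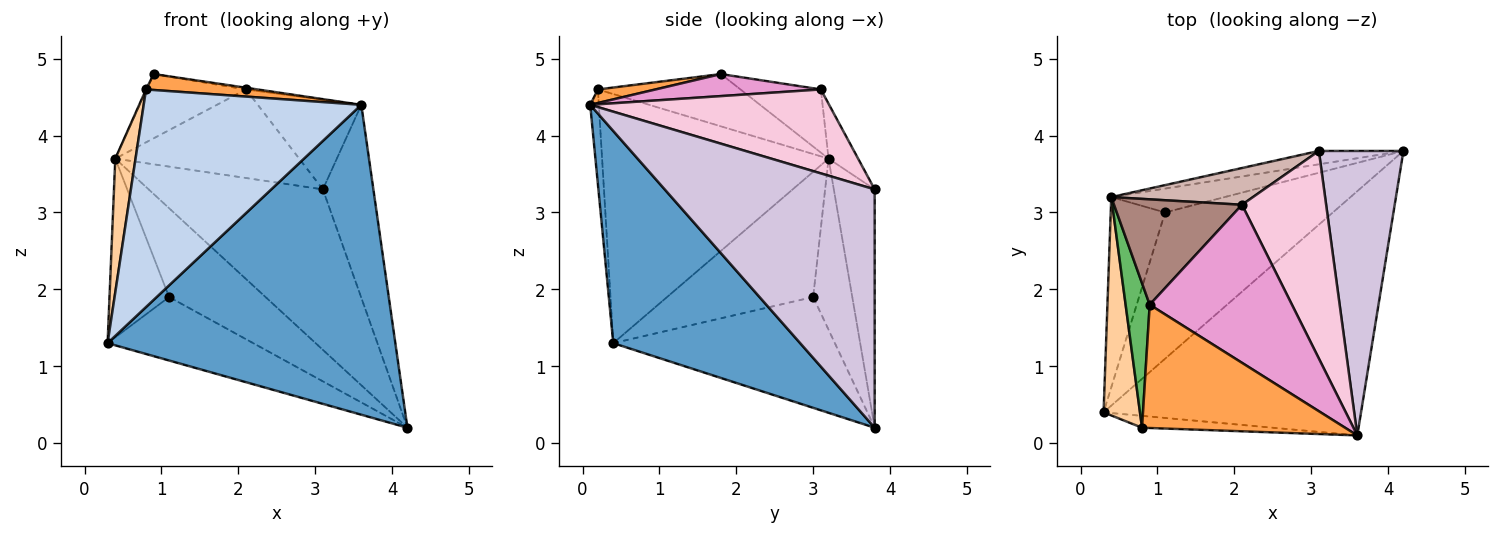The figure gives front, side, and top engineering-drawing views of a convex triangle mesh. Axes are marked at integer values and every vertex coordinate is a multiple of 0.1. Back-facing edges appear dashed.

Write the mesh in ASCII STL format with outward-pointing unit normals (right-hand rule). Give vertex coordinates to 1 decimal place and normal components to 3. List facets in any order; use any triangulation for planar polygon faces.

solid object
 facet normal 0.454 -0.700 -0.551
  outer loop
   vertex 3.6 0.1 4.4
   vertex 0.3 0.4 1.3
   vertex 4.2 3.8 0.2
  endloop
 endfacet
 facet normal -0.040 -0.998 -0.054
  outer loop
   vertex 0.8 0.2 4.6
   vertex 0.3 0.4 1.3
   vertex 3.6 0.1 4.4
  endloop
 endfacet
 facet normal 0.066 -0.128 0.990
  outer loop
   vertex 0.8 0.2 4.6
   vertex 3.6 0.1 4.4
   vertex 0.9 1.8 4.8
  endloop
 endfacet
 facet normal -0.986 -0.088 0.144
  outer loop
   vertex 0.8 0.2 4.6
   vertex 0.4 3.2 3.7
   vertex 0.3 0.4 1.3
  endloop
 endfacet
 facet normal -0.908 0.004 0.418
  outer loop
   vertex 0.8 0.2 4.6
   vertex 0.9 1.8 4.8
   vertex 0.4 3.2 3.7
  endloop
 endfacet
 facet normal -0.518 0.340 -0.785
  outer loop
   vertex 1.1 3.0 1.9
   vertex 4.2 3.8 0.2
   vertex 0.3 0.4 1.3
  endloop
 endfacet
 facet normal -0.859 0.350 -0.373
  outer loop
   vertex 1.1 3.0 1.9
   vertex 0.3 0.4 1.3
   vertex 0.4 3.2 3.7
  endloop
 endfacet
 facet normal -0.365 0.899 -0.242
  outer loop
   vertex 1.1 3.0 1.9
   vertex 0.4 3.2 3.7
   vertex 4.2 3.8 0.2
  endloop
 endfacet
 facet normal -0.228 0.970 -0.081
  outer loop
   vertex 3.1 3.8 3.3
   vertex 4.2 3.8 0.2
   vertex 0.4 3.2 3.7
  endloop
 endfacet
 facet normal 0.919 0.221 0.326
  outer loop
   vertex 3.1 3.8 3.3
   vertex 3.6 0.1 4.4
   vertex 4.2 3.8 0.2
  endloop
 endfacet
 facet normal -0.388 0.480 0.787
  outer loop
   vertex 2.1 3.1 4.6
   vertex 0.4 3.2 3.7
   vertex 0.9 1.8 4.8
  endloop
 endfacet
 facet normal -0.147 0.914 0.379
  outer loop
   vertex 2.1 3.1 4.6
   vertex 3.1 3.8 3.3
   vertex 0.4 3.2 3.7
  endloop
 endfacet
 facet normal 0.153 0.011 0.988
  outer loop
   vertex 2.1 3.1 4.6
   vertex 0.9 1.8 4.8
   vertex 3.6 0.1 4.4
  endloop
 endfacet
 facet normal 0.675 0.293 0.677
  outer loop
   vertex 2.1 3.1 4.6
   vertex 3.6 0.1 4.4
   vertex 3.1 3.8 3.3
  endloop
 endfacet
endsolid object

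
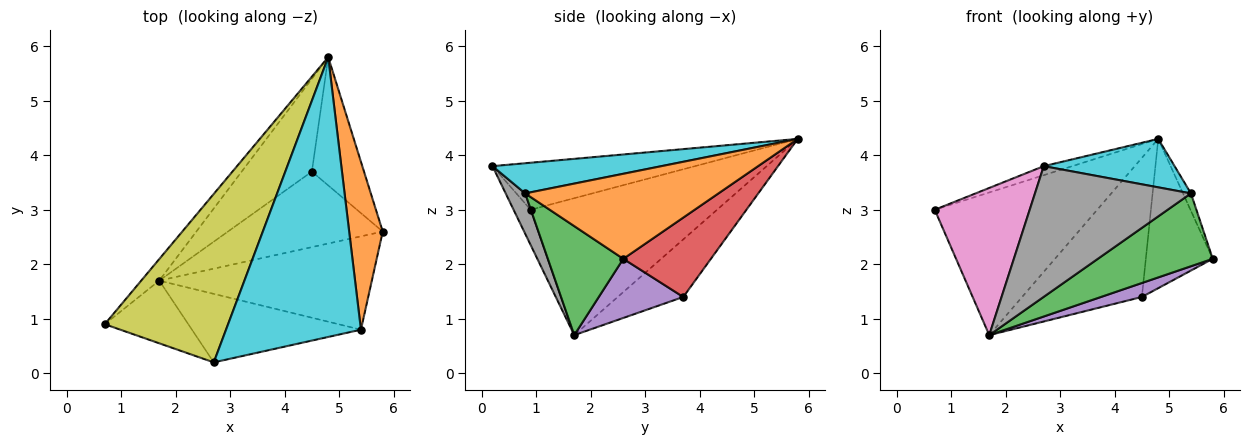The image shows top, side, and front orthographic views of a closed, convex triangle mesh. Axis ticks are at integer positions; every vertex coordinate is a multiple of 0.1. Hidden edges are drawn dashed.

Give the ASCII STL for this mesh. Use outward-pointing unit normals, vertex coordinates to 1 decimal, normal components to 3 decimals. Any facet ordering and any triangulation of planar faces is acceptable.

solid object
 facet normal -0.750 0.654 -0.099
  outer loop
   vertex 1.7 1.7 0.7
   vertex 0.7 0.9 3.0
   vertex 4.8 5.8 4.3
  endloop
 endfacet
 facet normal 0.929 0.038 0.367
  outer loop
   vertex 5.4 0.8 3.3
   vertex 5.8 2.6 2.1
   vertex 4.8 5.8 4.3
  endloop
 endfacet
 facet normal 0.375 -0.570 -0.731
  outer loop
   vertex 5.4 0.8 3.3
   vertex 1.7 1.7 0.7
   vertex 5.8 2.6 2.1
  endloop
 endfacet
 facet normal 0.705 0.538 -0.463
  outer loop
   vertex 4.5 3.7 1.4
   vertex 4.8 5.8 4.3
   vertex 5.8 2.6 2.1
  endloop
 endfacet
 facet normal 0.352 -0.170 -0.921
  outer loop
   vertex 4.5 3.7 1.4
   vertex 5.8 2.6 2.1
   vertex 1.7 1.7 0.7
  endloop
 endfacet
 facet normal -0.414 0.757 -0.505
  outer loop
   vertex 4.5 3.7 1.4
   vertex 1.7 1.7 0.7
   vertex 4.8 5.8 4.3
  endloop
 endfacet
 facet normal -0.163 -0.908 -0.387
  outer loop
   vertex 2.7 0.2 3.8
   vertex 0.7 0.9 3.0
   vertex 1.7 1.7 0.7
  endloop
 endfacet
 facet normal 0.110 -0.880 -0.461
  outer loop
   vertex 2.7 0.2 3.8
   vertex 1.7 1.7 0.7
   vertex 5.4 0.8 3.3
  endloop
 endfacet
 facet normal -0.356 0.050 0.933
  outer loop
   vertex 2.7 0.2 3.8
   vertex 4.8 5.8 4.3
   vertex 0.7 0.9 3.0
  endloop
 endfacet
 facet normal 0.215 -0.167 0.962
  outer loop
   vertex 2.7 0.2 3.8
   vertex 5.4 0.8 3.3
   vertex 4.8 5.8 4.3
  endloop
 endfacet
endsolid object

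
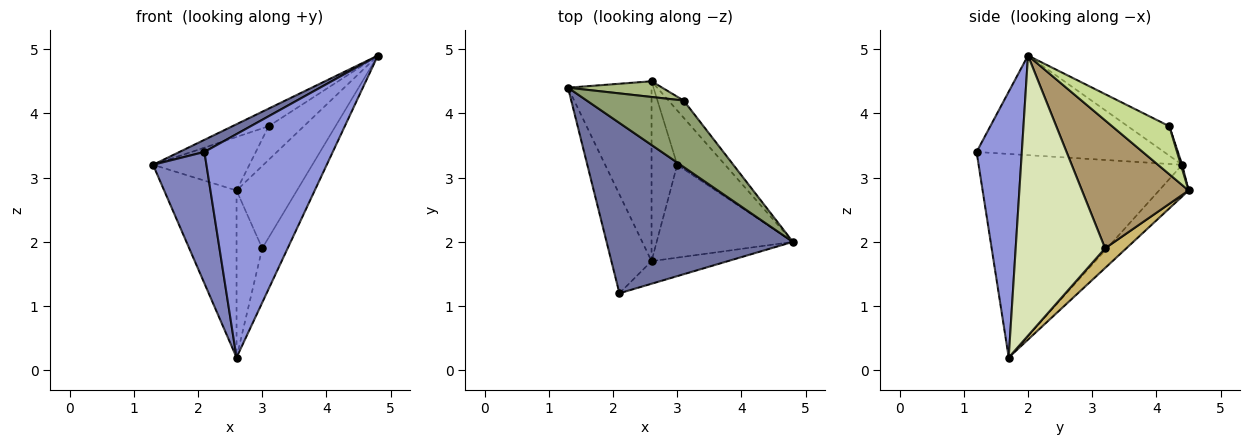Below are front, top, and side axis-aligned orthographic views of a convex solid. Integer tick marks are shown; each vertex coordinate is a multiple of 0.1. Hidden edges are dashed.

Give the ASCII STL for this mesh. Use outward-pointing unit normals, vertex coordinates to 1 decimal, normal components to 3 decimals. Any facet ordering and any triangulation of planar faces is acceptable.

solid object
 facet normal -0.470 -0.063 0.880
  outer loop
   vertex 2.1 1.2 3.4
   vertex 4.8 2.0 4.9
   vertex 1.3 4.4 3.2
  endloop
 endfacet
 facet normal -0.950 -0.249 -0.187
  outer loop
   vertex 2.6 1.7 0.2
   vertex 2.1 1.2 3.4
   vertex 1.3 4.4 3.2
  endloop
 endfacet
 facet normal 0.331 -0.939 -0.095
  outer loop
   vertex 2.6 1.7 0.2
   vertex 4.8 2.0 4.9
   vertex 2.1 1.2 3.4
  endloop
 endfacet
 facet normal -0.268 0.656 -0.706
  outer loop
   vertex 2.6 4.5 2.8
   vertex 2.6 1.7 0.2
   vertex 1.3 4.4 3.2
  endloop
 endfacet
 facet normal -0.282 0.246 0.927
  outer loop
   vertex 3.1 4.2 3.8
   vertex 1.3 4.4 3.2
   vertex 4.8 2.0 4.9
  endloop
 endfacet
 facet normal 0.013 0.959 0.281
  outer loop
   vertex 3.1 4.2 3.8
   vertex 2.6 4.5 2.8
   vertex 1.3 4.4 3.2
  endloop
 endfacet
 facet normal 0.823 0.506 -0.260
  outer loop
   vertex 3.1 4.2 3.8
   vertex 4.8 2.0 4.9
   vertex 2.6 4.5 2.8
  endloop
 endfacet
 facet normal 0.871 0.248 -0.424
  outer loop
   vertex 3.0 3.2 1.9
   vertex 4.8 2.0 4.9
   vertex 2.6 1.7 0.2
  endloop
 endfacet
 facet normal 0.828 0.469 -0.309
  outer loop
   vertex 3.0 3.2 1.9
   vertex 2.6 4.5 2.8
   vertex 4.8 2.0 4.9
  endloop
 endfacet
 facet normal 0.490 0.593 -0.639
  outer loop
   vertex 3.0 3.2 1.9
   vertex 2.6 1.7 0.2
   vertex 2.6 4.5 2.8
  endloop
 endfacet
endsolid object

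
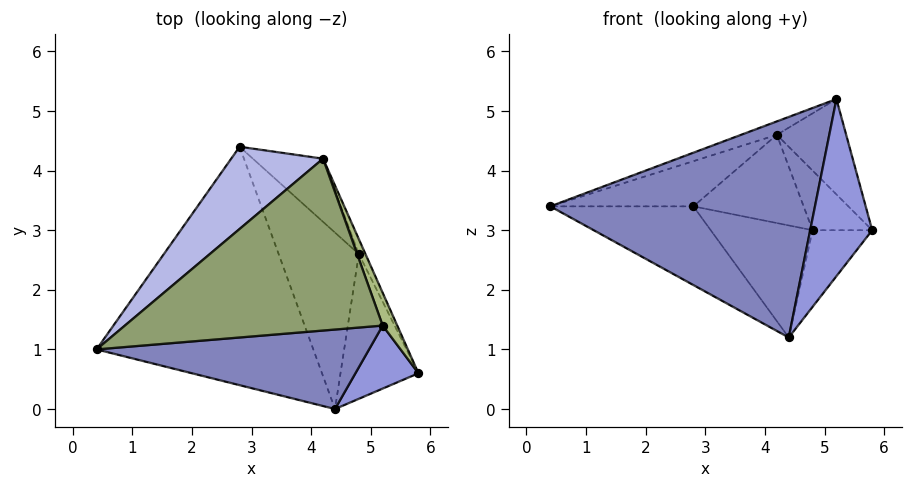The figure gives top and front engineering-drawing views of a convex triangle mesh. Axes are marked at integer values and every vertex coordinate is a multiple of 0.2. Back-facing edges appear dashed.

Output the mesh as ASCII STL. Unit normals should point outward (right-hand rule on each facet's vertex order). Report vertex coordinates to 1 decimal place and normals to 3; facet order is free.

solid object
 facet normal -0.406 0.286 -0.868
  outer loop
   vertex 4.4 0.0 1.2
   vertex 0.4 1.0 3.4
   vertex 2.8 4.4 3.4
  endloop
 endfacet
 facet normal -0.049 -0.940 0.339
  outer loop
   vertex 4.4 0.0 1.2
   vertex 5.2 1.4 5.2
   vertex 0.4 1.0 3.4
  endloop
 endfacet
 facet normal -0.027 -0.942 0.335
  outer loop
   vertex 4.4 0.0 1.2
   vertex 5.8 0.6 3.0
   vertex 5.2 1.4 5.2
  endloop
 endfacet
 facet normal -0.564 0.398 0.724
  outer loop
   vertex 4.2 4.2 4.6
   vertex 2.8 4.4 3.4
   vertex 0.4 1.0 3.4
  endloop
 endfacet
 facet normal -0.356 0.073 0.932
  outer loop
   vertex 4.2 4.2 4.6
   vertex 0.4 1.0 3.4
   vertex 5.2 1.4 5.2
  endloop
 endfacet
 facet normal 0.926 0.357 0.123
  outer loop
   vertex 4.2 4.2 4.6
   vertex 5.2 1.4 5.2
   vertex 5.8 0.6 3.0
  endloop
 endfacet
 facet normal 0.683 0.342 -0.645
  outer loop
   vertex 4.8 2.6 3.0
   vertex 5.8 0.6 3.0
   vertex 4.4 0.0 1.2
  endloop
 endfacet
 facet normal 0.299 0.512 -0.805
  outer loop
   vertex 4.8 2.6 3.0
   vertex 4.4 0.0 1.2
   vertex 2.8 4.4 3.4
  endloop
 endfacet
 facet normal 0.889 0.444 -0.111
  outer loop
   vertex 4.8 2.6 3.0
   vertex 4.2 4.2 4.6
   vertex 5.8 0.6 3.0
  endloop
 endfacet
 facet normal 0.524 0.692 -0.496
  outer loop
   vertex 4.8 2.6 3.0
   vertex 2.8 4.4 3.4
   vertex 4.2 4.2 4.6
  endloop
 endfacet
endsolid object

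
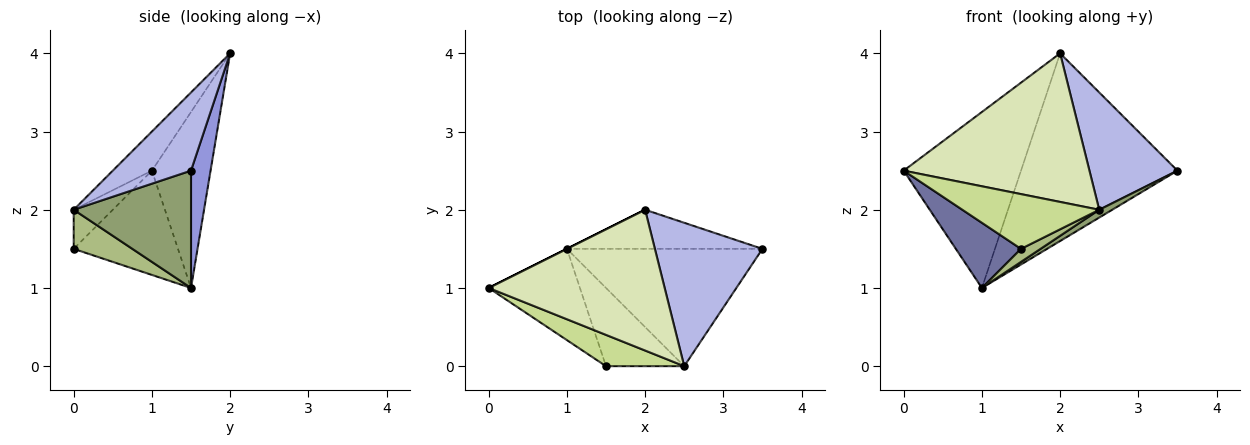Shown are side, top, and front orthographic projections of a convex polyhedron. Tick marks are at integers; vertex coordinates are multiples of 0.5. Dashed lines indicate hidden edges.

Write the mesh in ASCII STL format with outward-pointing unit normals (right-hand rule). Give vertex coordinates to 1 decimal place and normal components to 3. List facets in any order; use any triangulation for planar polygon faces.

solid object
 facet normal -0.681 -0.426 -0.596
  outer loop
   vertex 1.0 1.5 1.0
   vertex 1.5 0.0 1.5
   vertex 0.0 1.0 2.5
  endloop
 endfacet
 facet normal -0.447 0.894 0.000
  outer loop
   vertex 2.0 2.0 4.0
   vertex 1.0 1.5 1.0
   vertex 0.0 1.0 2.5
  endloop
 endfacet
 facet normal 0.121 0.972 -0.202
  outer loop
   vertex 2.0 2.0 4.0
   vertex 3.5 1.5 2.5
   vertex 1.0 1.5 1.0
  endloop
 endfacet
 facet normal 0.491 -0.552 0.674
  outer loop
   vertex 2.5 0.0 2.0
   vertex 3.5 1.5 2.5
   vertex 2.0 2.0 4.0
  endloop
 endfacet
 facet normal 0.514 -0.057 -0.856
  outer loop
   vertex 2.5 0.0 2.0
   vertex 1.0 1.5 1.0
   vertex 3.5 1.5 2.5
  endloop
 endfacet
 facet normal 0.442 -0.147 -0.885
  outer loop
   vertex 2.5 0.0 2.0
   vertex 1.5 0.0 1.5
   vertex 1.0 1.5 1.0
  endloop
 endfacet
 facet normal -0.241 -0.843 0.482
  outer loop
   vertex 2.5 0.0 2.0
   vertex 0.0 1.0 2.5
   vertex 1.5 0.0 1.5
  endloop
 endfacet
 facet normal -0.151 -0.718 0.680
  outer loop
   vertex 2.5 0.0 2.0
   vertex 2.0 2.0 4.0
   vertex 0.0 1.0 2.5
  endloop
 endfacet
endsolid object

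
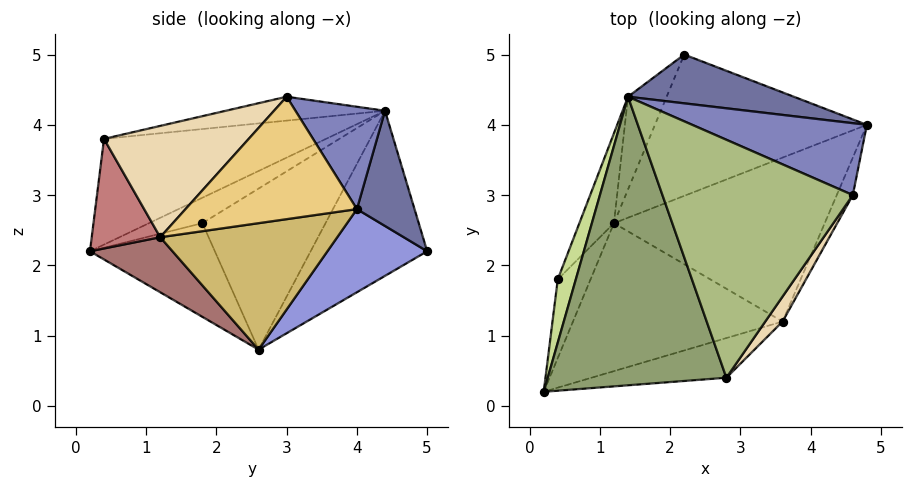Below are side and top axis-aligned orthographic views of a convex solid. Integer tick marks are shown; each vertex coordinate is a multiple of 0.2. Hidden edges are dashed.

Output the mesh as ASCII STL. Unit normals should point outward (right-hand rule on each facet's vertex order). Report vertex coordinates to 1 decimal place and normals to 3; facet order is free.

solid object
 facet normal 0.258 0.892 0.371
  outer loop
   vertex 1.4 4.4 4.2
   vertex 4.8 4.0 2.8
   vertex 2.2 5.0 2.2
  endloop
 endfacet
 facet normal 0.311 0.788 0.531
  outer loop
   vertex 1.4 4.4 4.2
   vertex 4.6 3.0 4.4
   vertex 4.8 4.0 2.8
  endloop
 endfacet
 facet normal 0.340 0.364 -0.867
  outer loop
   vertex 1.2 2.6 0.8
   vertex 2.2 5.0 2.2
   vertex 4.8 4.0 2.8
  endloop
 endfacet
 facet normal -0.857 0.474 -0.201
  outer loop
   vertex 1.2 2.6 0.8
   vertex 1.4 4.4 4.2
   vertex 2.2 5.0 2.2
  endloop
 endfacet
 facet normal -0.492 -0.256 0.832
  outer loop
   vertex 2.8 0.4 3.8
   vertex 1.4 4.4 4.2
   vertex 0.2 0.2 2.2
  endloop
 endfacet
 facet normal -0.123 -0.141 0.982
  outer loop
   vertex 2.8 0.4 3.8
   vertex 4.6 3.0 4.4
   vertex 1.4 4.4 4.2
  endloop
 endfacet
 facet normal -0.814 -0.043 0.579
  outer loop
   vertex 0.4 1.8 2.6
   vertex 0.2 0.2 2.2
   vertex 1.4 4.4 4.2
  endloop
 endfacet
 facet normal -0.925 0.197 -0.324
  outer loop
   vertex 0.4 1.8 2.6
   vertex 1.2 2.6 0.8
   vertex 0.2 0.2 2.2
  endloop
 endfacet
 facet normal -0.873 0.451 -0.187
  outer loop
   vertex 0.4 1.8 2.6
   vertex 1.4 4.4 4.2
   vertex 1.2 2.6 0.8
  endloop
 endfacet
 facet normal 0.512 -0.098 -0.853
  outer loop
   vertex 3.6 1.2 2.4
   vertex 1.2 2.6 0.8
   vertex 4.8 4.0 2.8
  endloop
 endfacet
 facet normal 0.919 -0.376 -0.120
  outer loop
   vertex 3.6 1.2 2.4
   vertex 4.8 4.0 2.8
   vertex 4.6 3.0 4.4
  endloop
 endfacet
 facet normal 0.802 -0.584 0.125
  outer loop
   vertex 3.6 1.2 2.4
   vertex 4.6 3.0 4.4
   vertex 2.8 0.4 3.8
  endloop
 endfacet
 facet normal 0.211 -0.557 -0.804
  outer loop
   vertex 3.6 1.2 2.4
   vertex 0.2 0.2 2.2
   vertex 1.2 2.6 0.8
  endloop
 endfacet
 facet normal 0.283 -0.893 -0.349
  outer loop
   vertex 3.6 1.2 2.4
   vertex 2.8 0.4 3.8
   vertex 0.2 0.2 2.2
  endloop
 endfacet
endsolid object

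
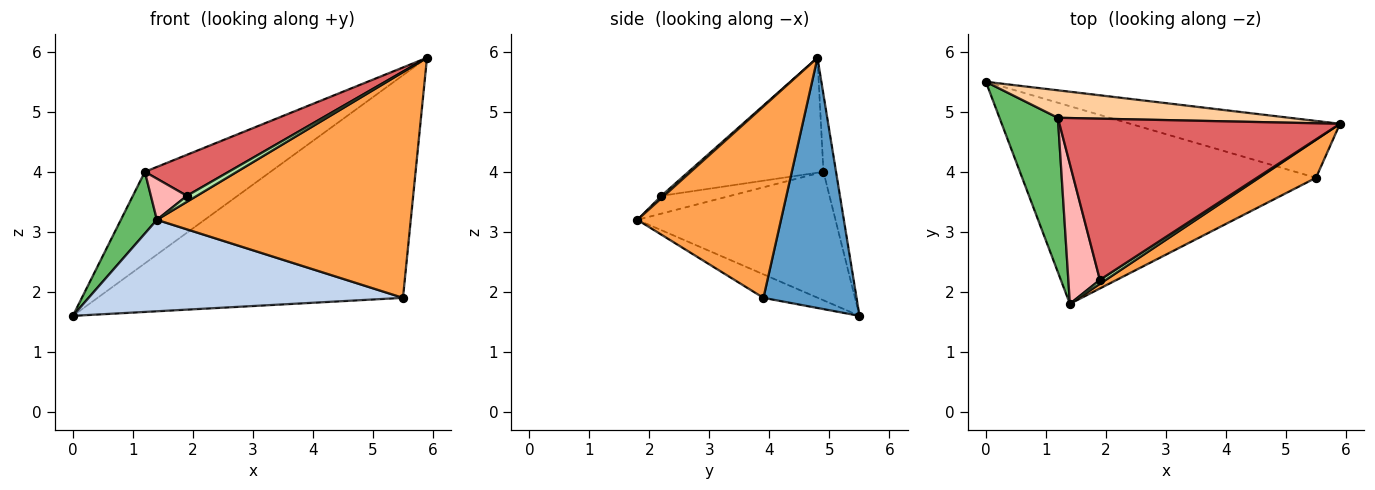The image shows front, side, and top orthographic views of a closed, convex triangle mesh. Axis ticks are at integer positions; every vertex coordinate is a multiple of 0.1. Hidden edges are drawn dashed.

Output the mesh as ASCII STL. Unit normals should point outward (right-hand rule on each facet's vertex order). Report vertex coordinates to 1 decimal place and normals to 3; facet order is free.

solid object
 facet normal 0.283 0.929 -0.237
  outer loop
   vertex 5.5 3.9 1.9
   vertex 0.0 5.5 1.6
   vertex 5.9 4.8 5.9
  endloop
 endfacet
 facet normal -0.072 -0.419 -0.905
  outer loop
   vertex 5.5 3.9 1.9
   vertex 1.4 1.8 3.2
   vertex 0.0 5.5 1.6
  endloop
 endfacet
 facet normal 0.487 -0.861 0.145
  outer loop
   vertex 5.5 3.9 1.9
   vertex 5.9 4.8 5.9
   vertex 1.4 1.8 3.2
  endloop
 endfacet
 facet normal -0.095 0.953 0.286
  outer loop
   vertex 1.2 4.9 4.0
   vertex 5.9 4.8 5.9
   vertex 0.0 5.5 1.6
  endloop
 endfacet
 facet normal -0.898 -0.163 0.408
  outer loop
   vertex 1.2 4.9 4.0
   vertex 0.0 5.5 1.6
   vertex 1.4 1.8 3.2
  endloop
 endfacet
 facet normal 0.217 -0.812 0.542
  outer loop
   vertex 1.9 2.2 3.6
   vertex 1.4 1.8 3.2
   vertex 5.9 4.8 5.9
  endloop
 endfacet
 facet normal -0.369 -0.229 0.901
  outer loop
   vertex 1.9 2.2 3.6
   vertex 5.9 4.8 5.9
   vertex 1.2 4.9 4.0
  endloop
 endfacet
 facet normal -0.476 -0.248 0.844
  outer loop
   vertex 1.9 2.2 3.6
   vertex 1.2 4.9 4.0
   vertex 1.4 1.8 3.2
  endloop
 endfacet
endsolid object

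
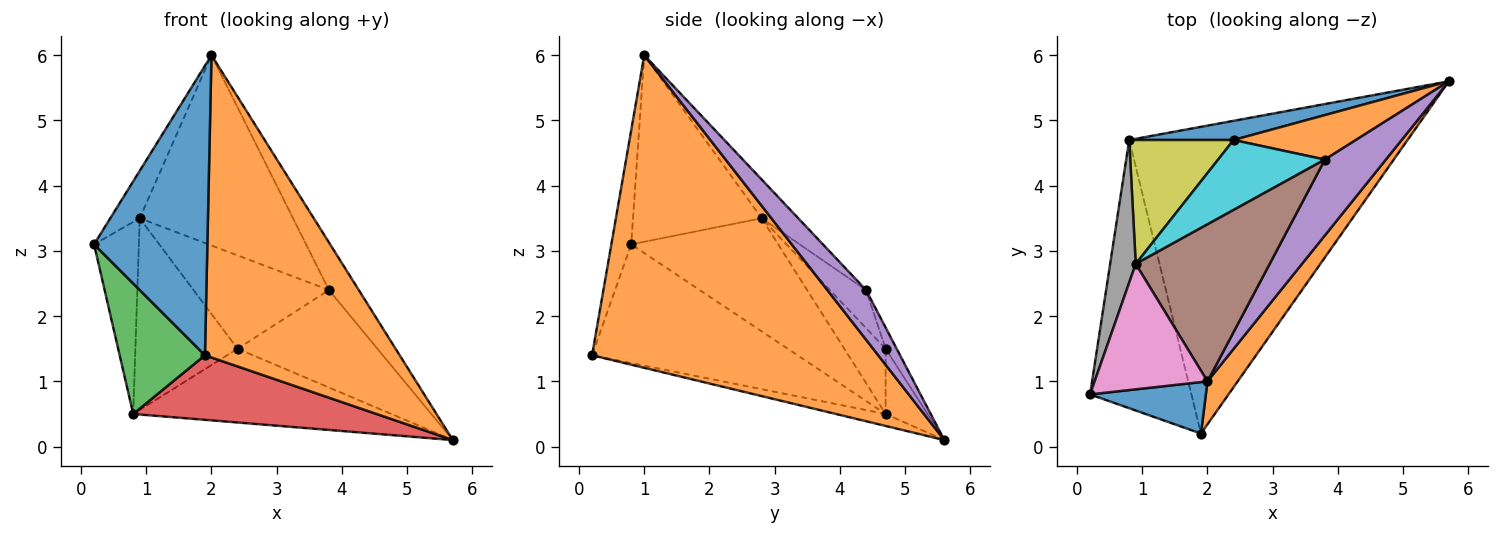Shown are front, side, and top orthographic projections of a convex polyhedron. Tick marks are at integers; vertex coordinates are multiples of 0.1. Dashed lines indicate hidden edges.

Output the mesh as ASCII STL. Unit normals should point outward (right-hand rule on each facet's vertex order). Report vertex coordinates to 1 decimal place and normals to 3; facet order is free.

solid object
 facet normal -0.170 -0.970 0.172
  outer loop
   vertex 2.0 1.0 6.0
   vertex 0.2 0.8 3.1
   vertex 1.9 0.2 1.4
  endloop
 endfacet
 facet normal 0.824 -0.561 0.080
  outer loop
   vertex 2.0 1.0 6.0
   vertex 1.9 0.2 1.4
   vertex 5.7 5.6 0.1
  endloop
 endfacet
 facet normal -0.725 -0.301 -0.619
  outer loop
   vertex 0.8 4.7 0.5
   vertex 1.9 0.2 1.4
   vertex 0.2 0.8 3.1
  endloop
 endfacet
 facet normal -0.042 -0.206 -0.978
  outer loop
   vertex 0.8 4.7 0.5
   vertex 5.7 5.6 0.1
   vertex 1.9 0.2 1.4
  endloop
 endfacet
 facet normal 0.568 0.438 0.697
  outer loop
   vertex 3.8 4.4 2.4
   vertex 2.0 1.0 6.0
   vertex 5.7 5.6 0.1
  endloop
 endfacet
 facet normal -0.181 0.759 0.626
  outer loop
   vertex 0.9 2.8 3.5
   vertex 2.0 1.0 6.0
   vertex 3.8 4.4 2.4
  endloop
 endfacet
 facet normal -0.840 0.192 0.508
  outer loop
   vertex 0.9 2.8 3.5
   vertex 0.2 0.8 3.1
   vertex 2.0 1.0 6.0
  endloop
 endfacet
 facet normal -0.935 0.285 0.212
  outer loop
   vertex 0.9 2.8 3.5
   vertex 0.8 4.7 0.5
   vertex 0.2 0.8 3.1
  endloop
 endfacet
 facet normal -0.321 0.795 0.514
  outer loop
   vertex 2.4 4.7 1.5
   vertex 0.8 4.7 0.5
   vertex 0.9 2.8 3.5
  endloop
 endfacet
 facet normal -0.209 0.783 0.586
  outer loop
   vertex 2.4 4.7 1.5
   vertex 0.9 2.8 3.5
   vertex 3.8 4.4 2.4
  endloop
 endfacet
 facet normal -0.155 0.956 0.249
  outer loop
   vertex 2.4 4.7 1.5
   vertex 5.7 5.6 0.1
   vertex 0.8 4.7 0.5
  endloop
 endfacet
 facet normal -0.072 0.907 0.414
  outer loop
   vertex 2.4 4.7 1.5
   vertex 3.8 4.4 2.4
   vertex 5.7 5.6 0.1
  endloop
 endfacet
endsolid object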